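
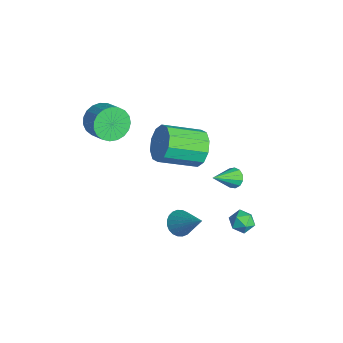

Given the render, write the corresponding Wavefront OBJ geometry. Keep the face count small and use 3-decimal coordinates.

v -3.198 -1.444 0.032
v -2.722 -2.098 -0.539
v -1.646 -1.869 0.096
v -2.122 -1.216 0.668
v -2.672 -1.748 -0.749
v -1.596 -1.519 -0.114
v -2.713 -1.345 -0.825
v -1.637 -1.116 -0.19
v -2.838 -0.96 -0.752
v -1.762 -0.731 -0.117
v -3.025 -0.658 -0.544
v -1.949 -0.429 0.091
v -3.242 -0.493 -0.236
v -2.166 -0.264 0.399
v -3.452 -0.491 0.119
v -2.376 -0.262 0.754
v -3.617 -0.655 0.458
v -2.541 -0.426 1.093
v -3.71 -0.955 0.724
v -2.634 -0.726 1.359
v -3.715 -1.34 0.87
v -2.639 -1.111 1.505
v -3.63 -1.743 0.872
v -2.554 -1.514 1.507
v -3.47 -2.094 0.728
v -2.394 -1.865 1.363
v -3.264 -2.333 0.464
v -2.188 -2.104 1.099
v -3.045 -2.418 0.125
v -1.97 -2.189 0.76
v -2.854 -2.335 -0.229
v -1.778 -2.106 0.406
v 3.107 0.448 -2.642
v 3.577 -0.077 -2.831
v 4.373 1.092 -1.278
v 3.657 0.134 -3.005
v 3.653 0.393 -3.123
v 3.566 0.661 -3.169
v 3.409 0.896 -3.134
v 3.206 1.063 -3.024
v 2.987 1.136 -2.856
v 2.787 1.104 -2.656
v 2.636 0.973 -2.453
v 2.556 0.762 -2.28
v 2.56 0.503 -2.161
v 2.648 0.236 -2.116
v 2.805 0.001 -2.151
v 3.008 -0.166 -2.261
v 3.226 -0.24 -2.429
v 3.426 -0.208 -2.629
v 0.631 2.28 0.254
v 1.046 2.634 1.14
v 0.823 0.714 2.012
v 0.409 0.36 1.126
v 0.41 2.721 1.169
v 0.187 0.802 2.041
v -0.142 2.64 0.849
v -0.364 0.72 1.721
v -0.398 2.421 0.302
v -0.621 0.501 1.174
v -0.261 2.148 -0.264
v -0.484 0.229 0.608
v 0.217 1.926 -0.632
v -0.006 0.006 0.24
v 0.853 1.838 -0.661
v 0.63 -0.081 0.211
v 1.404 1.92 -0.341
v 1.182 0 0.531
v 1.661 2.139 0.206
v 1.438 0.219 1.078
v 1.524 2.411 0.772
v 1.301 0.492 1.644
v 3.802 3.74 -2.457
v 4.289 3.334 -2.739
v 3.071 3.406 -3.241
v 3.558 3 -3.523
v 3.292 2.843 -2.901
v 3.745 3.05 -2.417
v 3.615 3.69 -3.563
v 4.068 3.897 -3.079
v 4.174 3.303 -3.423
v 3.974 2.78 -3.013
v 3.386 3.96 -2.967
v 3.186 3.437 -2.557
v -0.296 4.446 -4.021
v 0.19 4.753 -3.851
v 0.176 3.154 -3.039
v -0.054 4.831 -3.631
v -0.375 4.787 -3.534
v -0.671 4.635 -3.592
v -0.848 4.423 -3.786
v -0.85 4.217 -4.055
v -0.676 4.085 -4.313
v -0.382 4.067 -4.478
v -0.06 4.169 -4.498
v 0.186 4.359 -4.367
v 0.28 4.577 -4.126
f 2 1 5
f 2 5 3
f 3 5 6
f 3 6 4
f 5 1 7
f 5 7 6
f 6 7 8
f 6 8 4
f 7 1 9
f 7 9 8
f 8 9 10
f 8 10 4
f 9 1 11
f 9 11 10
f 10 11 12
f 10 12 4
f 11 1 13
f 11 13 12
f 12 13 14
f 12 14 4
f 13 1 15
f 13 15 14
f 14 15 16
f 14 16 4
f 15 1 17
f 15 17 16
f 16 17 18
f 16 18 4
f 17 1 19
f 17 19 18
f 18 19 20
f 18 20 4
f 19 1 21
f 19 21 20
f 20 21 22
f 20 22 4
f 21 1 23
f 21 23 22
f 22 23 24
f 22 24 4
f 23 1 25
f 23 25 24
f 24 25 26
f 24 26 4
f 25 1 27
f 25 27 26
f 26 27 28
f 26 28 4
f 27 1 29
f 27 29 28
f 28 29 30
f 28 30 4
f 29 1 31
f 29 31 30
f 30 31 32
f 30 32 4
f 31 1 2
f 31 2 32
f 32 2 3
f 32 3 4
f 34 33 36
f 34 36 35
f 36 33 37
f 36 37 35
f 37 33 38
f 37 38 35
f 38 33 39
f 38 39 35
f 39 33 40
f 39 40 35
f 40 33 41
f 40 41 35
f 41 33 42
f 41 42 35
f 42 33 43
f 42 43 35
f 43 33 44
f 43 44 35
f 44 33 45
f 44 45 35
f 45 33 46
f 45 46 35
f 46 33 47
f 46 47 35
f 47 33 48
f 47 48 35
f 48 33 49
f 48 49 35
f 49 33 50
f 49 50 35
f 50 33 34
f 50 34 35
f 52 51 55
f 52 55 53
f 53 55 56
f 53 56 54
f 55 51 57
f 55 57 56
f 56 57 58
f 56 58 54
f 57 51 59
f 57 59 58
f 58 59 60
f 58 60 54
f 59 51 61
f 59 61 60
f 60 61 62
f 60 62 54
f 61 51 63
f 61 63 62
f 62 63 64
f 62 64 54
f 63 51 65
f 63 65 64
f 64 65 66
f 64 66 54
f 65 51 67
f 65 67 66
f 66 67 68
f 66 68 54
f 67 51 69
f 67 69 68
f 68 69 70
f 68 70 54
f 69 51 71
f 69 71 70
f 70 71 72
f 70 72 54
f 71 51 52
f 71 52 72
f 72 52 53
f 72 53 54
f 73 84 78
f 73 78 74
f 73 74 80
f 73 80 83
f 73 83 84
f 74 78 82
f 78 84 77
f 84 83 75
f 83 80 79
f 80 74 81
f 76 82 77
f 76 77 75
f 76 75 79
f 76 79 81
f 76 81 82
f 77 82 78
f 75 77 84
f 79 75 83
f 81 79 80
f 82 81 74
f 86 85 88
f 86 88 87
f 88 85 89
f 88 89 87
f 89 85 90
f 89 90 87
f 90 85 91
f 90 91 87
f 91 85 92
f 91 92 87
f 92 85 93
f 92 93 87
f 93 85 94
f 93 94 87
f 94 85 95
f 94 95 87
f 95 85 96
f 95 96 87
f 96 85 97
f 96 97 87
f 97 85 86
f 97 86 87



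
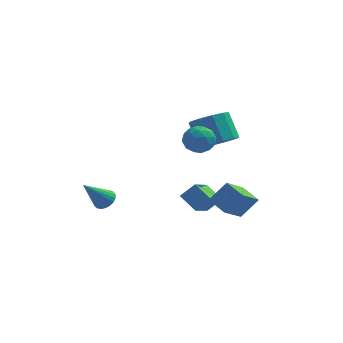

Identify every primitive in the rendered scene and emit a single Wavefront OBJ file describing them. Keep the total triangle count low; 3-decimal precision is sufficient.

v 0.97 -0.285 4.204
v 1.737 -0.25 3.726
v 0.463 -1.33 3.314
v 1.23 -1.295 2.836
v 1.236 -1.624 3.679
v 1.549 -0.978 4.229
v 0.651 -0.602 2.811
v 0.964 0.044 3.361
v 1.54 -0.446 2.866
v 1.902 -1.078 3.402
v 0.298 -0.502 3.638
v 0.66 -1.134 4.174
v 1.398 -0.176 4.043
v 0.802 -1.404 2.997
v 0.806 -1.598 3.492
v 1.257 -1.577 3.212
v 1.287 -0.604 4.338
v 1.738 -0.583 4.058
v 1.444 -1.391 4.03
v 0.462 -0.997 2.982
v 0.913 -0.976 2.702
v 0.943 -0.003 3.828
v 1.394 0.018 3.548
v 0.756 -0.189 3.01
v 1.733 -0.271 3.257
v 1.435 -0.885 2.734
v 1.094 -0.477 2.719
v 1.278 -0.098 3.042
v 1.946 -0.642 3.572
v 1.648 -1.256 3.049
v 1.651 -1.45 3.544
v 1.835 -1.07 3.867
v 1.83 -0.757 3.066
v 0.552 -0.324 3.991
v 0.254 -0.938 3.468
v 0.365 -0.51 3.173
v 0.549 -0.13 3.496
v 0.765 -0.695 4.306
v 0.467 -1.309 3.783
v 0.922 -1.482 3.998
v 1.106 -1.103 4.321
v 0.37 -0.823 3.974
v 0.187 -1.331 -0.277
v 0.928 -1.137 0.47
v 0.692 0.173 -1.169
v 1.433 0.367 -0.421
v 1.007 -1.987 -0.919
v 1.748 -1.793 -0.171
v 1.512 -0.483 -1.81
v 2.253 -0.289 -1.063
v 3.283 -2.78 -0.785
v 2.529 -4.18 0.344
v 2.48 -2.027 -0.387
v 1.726 -3.427 0.742
v 4.134 -2.413 0.238
v 3.38 -3.813 1.367
v 3.331 -1.66 0.636
v 2.577 -3.06 1.765
v 1.987 1.781 1.93
v 2.865 2.427 1.916
v 2.272 3.264 3.296
v 1.393 2.619 3.31
v 2.388 2.715 1.536
v 1.795 3.552 2.917
v 1.759 2.647 1.307
v 1.165 3.484 2.688
v 1.216 2.248 1.316
v 0.623 3.085 2.696
v 0.968 1.671 1.559
v 0.374 2.508 2.94
v 1.108 1.136 1.944
v 0.515 1.973 3.324
v 1.585 0.848 2.323
v 0.992 1.685 3.704
v 2.215 0.916 2.552
v 1.621 1.753 3.933
v 2.757 1.315 2.544
v 2.164 2.152 3.924
v 3.006 1.892 2.3
v 2.412 2.729 3.681
v -3.337 -3.529 0.612
v -2.919 -3.273 1.024
v -4.283 -4.291 2.048
v -3.103 -3.081 1.005
v -3.327 -2.967 0.918
v -3.553 -2.95 0.778
v -3.742 -3.033 0.61
v -3.86 -3.202 0.442
v -3.889 -3.427 0.303
v -3.822 -3.67 0.218
v -3.671 -3.889 0.202
v -3.463 -4.045 0.256
v -3.233 -4.112 0.371
v -3.021 -4.079 0.529
v -2.864 -3.95 0.701
v -2.788 -3.748 0.857
v -2.808 -3.509 0.972
f 1 38 17
f 38 12 41
f 17 41 6
f 38 41 17
f 1 17 13
f 17 6 18
f 13 18 2
f 17 18 13
f 1 13 22
f 13 2 23
f 22 23 8
f 13 23 22
f 1 22 34
f 22 8 37
f 34 37 11
f 22 37 34
f 1 34 38
f 34 11 42
f 38 42 12
f 34 42 38
f 2 18 29
f 18 6 32
f 29 32 10
f 18 32 29
f 6 41 19
f 41 12 40
f 19 40 5
f 41 40 19
f 12 42 39
f 42 11 35
f 39 35 3
f 42 35 39
f 11 37 36
f 37 8 24
f 36 24 7
f 37 24 36
f 8 23 28
f 23 2 25
f 28 25 9
f 23 25 28
f 4 30 16
f 30 10 31
f 16 31 5
f 30 31 16
f 4 16 14
f 16 5 15
f 14 15 3
f 16 15 14
f 4 14 21
f 14 3 20
f 21 20 7
f 14 20 21
f 4 21 26
f 21 7 27
f 26 27 9
f 21 27 26
f 4 26 30
f 26 9 33
f 30 33 10
f 26 33 30
f 5 31 19
f 31 10 32
f 19 32 6
f 31 32 19
f 3 15 39
f 15 5 40
f 39 40 12
f 15 40 39
f 7 20 36
f 20 3 35
f 36 35 11
f 20 35 36
f 9 27 28
f 27 7 24
f 28 24 8
f 27 24 28
f 10 33 29
f 33 9 25
f 29 25 2
f 33 25 29
f 44 46 43
f 47 44 43
f 43 46 45
f 45 47 43
f 44 50 46
f 48 44 47
f 48 50 44
f 46 50 45
f 49 47 45
f 45 50 49
f 49 48 47
f 50 48 49
f 52 54 51
f 55 52 51
f 51 54 53
f 53 55 51
f 52 58 54
f 56 52 55
f 56 58 52
f 54 58 53
f 57 55 53
f 53 58 57
f 57 56 55
f 58 56 57
f 60 59 63
f 60 63 61
f 61 63 64
f 61 64 62
f 63 59 65
f 63 65 64
f 64 65 66
f 64 66 62
f 65 59 67
f 65 67 66
f 66 67 68
f 66 68 62
f 67 59 69
f 67 69 68
f 68 69 70
f 68 70 62
f 69 59 71
f 69 71 70
f 70 71 72
f 70 72 62
f 71 59 73
f 71 73 72
f 72 73 74
f 72 74 62
f 73 59 75
f 73 75 74
f 74 75 76
f 74 76 62
f 75 59 77
f 75 77 76
f 76 77 78
f 76 78 62
f 77 59 79
f 77 79 78
f 78 79 80
f 78 80 62
f 79 59 60
f 79 60 80
f 80 60 61
f 80 61 62
f 82 81 84
f 82 84 83
f 84 81 85
f 84 85 83
f 85 81 86
f 85 86 83
f 86 81 87
f 86 87 83
f 87 81 88
f 87 88 83
f 88 81 89
f 88 89 83
f 89 81 90
f 89 90 83
f 90 81 91
f 90 91 83
f 91 81 92
f 91 92 83
f 92 81 93
f 92 93 83
f 93 81 94
f 93 94 83
f 94 81 95
f 94 95 83
f 95 81 96
f 95 96 83
f 96 81 97
f 96 97 83
f 97 81 82
f 97 82 83



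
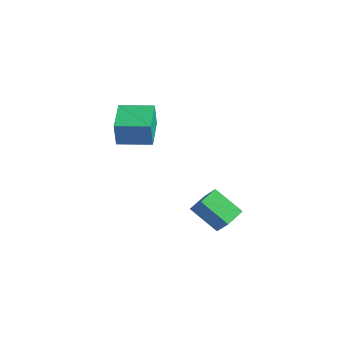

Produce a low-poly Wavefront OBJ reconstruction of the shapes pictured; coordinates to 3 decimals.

v -4.898 0.166 2.031
v -4.805 -0.077 3.549
v -3.381 1.323 2.123
v -3.289 1.081 3.641
v -3.651 -1.441 1.699
v -3.559 -1.683 3.217
v -2.135 -0.283 1.791
v -2.042 -0.526 3.309
v 2.857 -0.854 -2.176
v 1.377 -1.264 -0.99
v 2.727 0.372 -1.913
v 1.248 -0.038 -0.728
v 3.712 -0.982 -1.152
v 2.233 -1.392 0.033
v 3.583 0.244 -0.89
v 2.103 -0.166 0.296
f 2 4 1
f 5 2 1
f 1 4 3
f 3 5 1
f 2 8 4
f 6 2 5
f 6 8 2
f 4 8 3
f 7 5 3
f 3 8 7
f 7 6 5
f 8 6 7
f 10 12 9
f 13 10 9
f 9 12 11
f 11 13 9
f 10 16 12
f 14 10 13
f 14 16 10
f 12 16 11
f 15 13 11
f 11 16 15
f 15 14 13
f 16 14 15



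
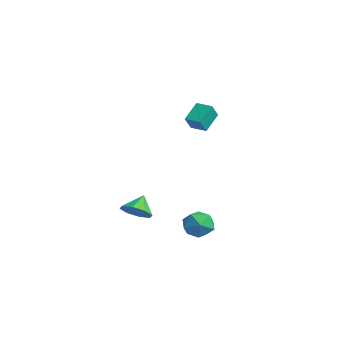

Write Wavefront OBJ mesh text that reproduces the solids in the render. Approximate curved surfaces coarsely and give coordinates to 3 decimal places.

v -0.201 1.826 2.882
v -0.704 2.82 3.746
v 0.676 2.304 2.842
v 0.173 3.299 3.705
v 0.147 1.261 3.735
v -0.356 2.256 4.598
v 1.024 1.74 3.694
v 0.521 2.734 4.558
v -2.219 -0.543 -3.87
v -1.692 -1.025 -3.184
v -2.741 0.223 -2.93
v -1.322 -0.427 -3.467
v -1.478 0.103 -3.986
v -2.068 0.254 -4.437
v -2.747 -0.062 -4.555
v -3.116 -0.66 -4.273
v -2.96 -1.19 -3.754
v -2.37 -1.341 -3.303
v 1.47 2.301 -3.688
v 2.389 1.882 -3.889
v 0.811 0.778 -3.531
v 1.73 0.359 -3.732
v 1.577 0.865 -2.848
v 1.984 1.807 -2.945
v 1.216 0.853 -4.475
v 1.623 1.795 -4.572
v 2.233 0.988 -4.375
v 2.456 0.995 -3.369
v 0.744 1.665 -4.051
v 0.967 1.672 -3.045
f 2 4 1
f 5 2 1
f 1 4 3
f 3 5 1
f 2 8 4
f 6 2 5
f 6 8 2
f 4 8 3
f 7 5 3
f 3 8 7
f 7 6 5
f 8 6 7
f 10 9 12
f 10 12 11
f 12 9 13
f 12 13 11
f 13 9 14
f 13 14 11
f 14 9 15
f 14 15 11
f 15 9 16
f 15 16 11
f 16 9 17
f 16 17 11
f 17 9 18
f 17 18 11
f 18 9 10
f 18 10 11
f 19 30 24
f 19 24 20
f 19 20 26
f 19 26 29
f 19 29 30
f 20 24 28
f 24 30 23
f 30 29 21
f 29 26 25
f 26 20 27
f 22 28 23
f 22 23 21
f 22 21 25
f 22 25 27
f 22 27 28
f 23 28 24
f 21 23 30
f 25 21 29
f 27 25 26
f 28 27 20



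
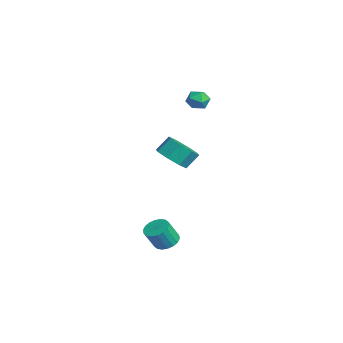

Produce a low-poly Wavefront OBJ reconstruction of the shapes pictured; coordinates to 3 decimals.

v -3.909 1.961 -0.484
v -3.112 1.532 -0.015
v -3.213 2.249 0.813
v -4.011 2.679 0.344
v -2.901 2.113 -0.492
v -3.002 2.83 0.336
v -3.28 2.605 -0.964
v -3.381 3.322 -0.136
v -4.028 2.72 -1.155
v -4.13 3.437 -0.327
v -4.707 2.391 -0.953
v -4.808 3.108 -0.125
v -4.918 1.81 -0.476
v -5.019 2.527 0.352
v -4.539 1.318 -0.004
v -4.64 2.035 0.824
v -3.79 1.203 0.187
v -3.892 1.92 1.015
v -4.555 3.377 3.561
v -4.167 3.921 3.339
v -3.613 2.859 3.941
v -3.225 3.403 3.719
v -3.664 3.483 4.264
v -4.247 3.803 4.029
v -3.533 2.977 3.251
v -4.116 3.297 3.016
v -3.535 3.674 3.148
v -3.616 3.987 3.774
v -4.164 2.793 3.506
v -4.245 3.106 4.132
v 1.008 0.427 -3.888
v 1.536 0.055 -4.182
v 1.74 -0.539 -3.067
v 1.212 -0.167 -2.772
v 1.683 0.311 -4.073
v 1.888 -0.282 -2.957
v 1.697 0.591 -3.927
v 1.902 -0.002 -2.811
v 1.575 0.838 -3.773
v 1.779 0.245 -2.657
v 1.34 1.004 -3.642
v 1.544 0.411 -2.526
v 1.039 1.055 -3.559
v 1.243 0.462 -2.444
v 0.732 0.982 -3.542
v 0.937 0.389 -2.426
v 0.48 0.799 -3.593
v 0.684 0.205 -2.478
v 0.332 0.542 -3.703
v 0.537 -0.051 -2.587
v 0.318 0.262 -3.849
v 0.523 -0.331 -2.733
v 0.441 0.015 -4.003
v 0.645 -0.578 -2.887
v 0.676 -0.151 -4.134
v 0.88 -0.744 -3.018
v 0.977 -0.202 -4.216
v 1.181 -0.795 -3.101
v 1.283 -0.129 -4.234
v 1.488 -0.722 -3.118
f 2 1 5
f 2 5 3
f 3 5 6
f 3 6 4
f 5 1 7
f 5 7 6
f 6 7 8
f 6 8 4
f 7 1 9
f 7 9 8
f 8 9 10
f 8 10 4
f 9 1 11
f 9 11 10
f 10 11 12
f 10 12 4
f 11 1 13
f 11 13 12
f 12 13 14
f 12 14 4
f 13 1 15
f 13 15 14
f 14 15 16
f 14 16 4
f 15 1 17
f 15 17 16
f 16 17 18
f 16 18 4
f 17 1 2
f 17 2 18
f 18 2 3
f 18 3 4
f 19 30 24
f 19 24 20
f 19 20 26
f 19 26 29
f 19 29 30
f 20 24 28
f 24 30 23
f 30 29 21
f 29 26 25
f 26 20 27
f 22 28 23
f 22 23 21
f 22 21 25
f 22 25 27
f 22 27 28
f 23 28 24
f 21 23 30
f 25 21 29
f 27 25 26
f 28 27 20
f 32 31 35
f 32 35 33
f 33 35 36
f 33 36 34
f 35 31 37
f 35 37 36
f 36 37 38
f 36 38 34
f 37 31 39
f 37 39 38
f 38 39 40
f 38 40 34
f 39 31 41
f 39 41 40
f 40 41 42
f 40 42 34
f 41 31 43
f 41 43 42
f 42 43 44
f 42 44 34
f 43 31 45
f 43 45 44
f 44 45 46
f 44 46 34
f 45 31 47
f 45 47 46
f 46 47 48
f 46 48 34
f 47 31 49
f 47 49 48
f 48 49 50
f 48 50 34
f 49 31 51
f 49 51 50
f 50 51 52
f 50 52 34
f 51 31 53
f 51 53 52
f 52 53 54
f 52 54 34
f 53 31 55
f 53 55 54
f 54 55 56
f 54 56 34
f 55 31 57
f 55 57 56
f 56 57 58
f 56 58 34
f 57 31 59
f 57 59 58
f 58 59 60
f 58 60 34
f 59 31 32
f 59 32 60
f 60 32 33
f 60 33 34



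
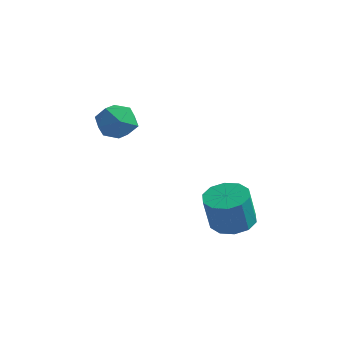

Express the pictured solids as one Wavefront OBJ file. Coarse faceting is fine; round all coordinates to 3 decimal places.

v -3.846 -2.183 1.701
v -3.317 -1.907 1.288
v -3.623 -3.253 1.272
v -3.094 -2.977 0.859
v -3.015 -3.004 1.58
v -3.153 -2.343 1.845
v -3.787 -2.817 0.715
v -3.925 -2.156 0.98
v -3.28 -2.299 0.679
v -2.804 -2.414 1.213
v -4.136 -2.746 1.347
v -3.66 -2.861 1.881
v -0.586 -0.723 -2.855
v -0.156 -0.158 -2.682
v -0.185 -0.512 -1.452
v -0.614 -1.077 -1.625
v -0.585 -0.021 -2.653
v -0.614 -0.376 -1.423
v -1.014 -0.153 -2.701
v -1.043 -0.507 -1.471
v -1.28 -0.502 -2.807
v -1.309 -0.856 -1.578
v -1.28 -0.935 -2.932
v -1.309 -1.289 -1.703
v -1.015 -1.288 -3.028
v -1.044 -1.642 -1.798
v -0.586 -1.424 -3.057
v -0.615 -1.779 -1.827
v -0.157 -1.293 -3.009
v -0.186 -1.647 -1.779
v 0.109 -0.944 -2.902
v 0.08 -1.298 -1.673
v 0.109 -0.511 -2.777
v 0.08 -0.865 -1.548
f 1 12 6
f 1 6 2
f 1 2 8
f 1 8 11
f 1 11 12
f 2 6 10
f 6 12 5
f 12 11 3
f 11 8 7
f 8 2 9
f 4 10 5
f 4 5 3
f 4 3 7
f 4 7 9
f 4 9 10
f 5 10 6
f 3 5 12
f 7 3 11
f 9 7 8
f 10 9 2
f 14 13 17
f 14 17 15
f 15 17 18
f 15 18 16
f 17 13 19
f 17 19 18
f 18 19 20
f 18 20 16
f 19 13 21
f 19 21 20
f 20 21 22
f 20 22 16
f 21 13 23
f 21 23 22
f 22 23 24
f 22 24 16
f 23 13 25
f 23 25 24
f 24 25 26
f 24 26 16
f 25 13 27
f 25 27 26
f 26 27 28
f 26 28 16
f 27 13 29
f 27 29 28
f 28 29 30
f 28 30 16
f 29 13 31
f 29 31 30
f 30 31 32
f 30 32 16
f 31 13 33
f 31 33 32
f 32 33 34
f 32 34 16
f 33 13 14
f 33 14 34
f 34 14 15
f 34 15 16



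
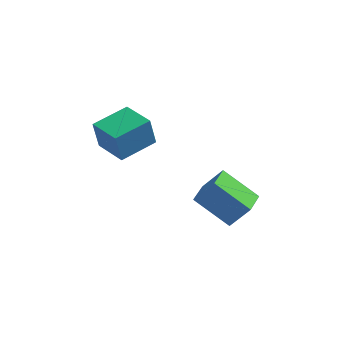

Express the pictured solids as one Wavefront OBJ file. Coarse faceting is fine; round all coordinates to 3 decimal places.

v -0.405 -0.666 -3.686
v -1.597 -0.399 -2.851
v -0.295 0.227 -3.816
v -1.487 0.495 -2.981
v 0.227 -0.615 -2.799
v -0.965 -0.347 -1.964
v 0.337 0.279 -2.929
v -0.855 0.546 -2.094
v -3.741 -0.78 -0.972
v -3.915 -0.809 0.053
v -4.649 0.009 -1.104
v -4.823 -0.02 -0.079
v -2.897 0.22 -0.801
v -3.071 0.191 0.224
v -3.805 1.009 -0.933
v -3.979 0.98 0.092
f 2 4 1
f 5 2 1
f 1 4 3
f 3 5 1
f 2 8 4
f 6 2 5
f 6 8 2
f 4 8 3
f 7 5 3
f 3 8 7
f 7 6 5
f 8 6 7
f 10 12 9
f 13 10 9
f 9 12 11
f 11 13 9
f 10 16 12
f 14 10 13
f 14 16 10
f 12 16 11
f 15 13 11
f 11 16 15
f 15 14 13
f 16 14 15



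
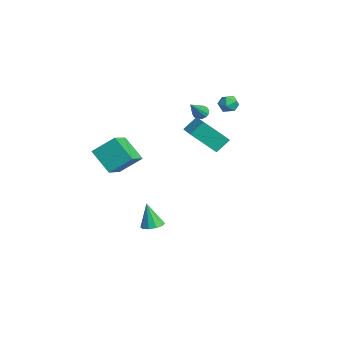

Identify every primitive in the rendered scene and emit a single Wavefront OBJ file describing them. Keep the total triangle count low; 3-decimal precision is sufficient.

v -2.016 1.789 3.037
v -1.774 1.531 2.67
v -1.204 0.891 4.203
v -1.618 1.738 2.721
v -1.569 1.959 2.858
v -1.64 2.134 3.042
v -1.811 2.217 3.225
v -2.037 2.185 3.358
v -2.257 2.047 3.405
v -2.413 1.84 3.353
v -2.462 1.619 3.217
v -2.391 1.444 3.033
v -2.22 1.361 2.85
v -1.994 1.393 2.717
v -2.409 -3.909 0.651
v -1.14 -4.882 1.455
v -2.096 -2.654 1.676
v -0.826 -3.627 2.479
v -1.194 -3.273 -0.499
v 0.076 -4.246 0.304
v -0.88 -2.018 0.525
v 0.389 -2.991 1.329
v 1.797 1.01 2.347
v 1.54 -0.418 3.838
v 1.676 1.802 3.086
v 1.419 0.375 4.576
v 2.961 1.005 2.544
v 2.704 -0.422 4.034
v 2.84 1.798 3.282
v 2.583 0.37 4.773
v -2.374 3.895 3.847
v -1.705 3.82 3.73
v -2.595 3.16 3.05
v -1.926 3.085 2.933
v -2.199 2.854 3.515
v -2.062 3.308 4.008
v -2.238 3.672 2.772
v -2.101 4.126 3.265
v -1.621 3.682 3.066
v -1.597 3.177 3.525
v -2.703 3.803 3.255
v -2.679 3.298 3.714
v 0.198 -1.779 -4.368
v 0.872 -1.765 -4.18
v -0.238 -2.001 -2.792
v 0.72 -1.36 -4.165
v 0.369 -1.115 -4.227
v -0.048 -1.124 -4.344
v -0.371 -1.383 -4.469
v -0.477 -1.793 -4.556
v -0.325 -2.198 -4.571
v 0.026 -2.443 -4.509
v 0.443 -2.434 -4.392
v 0.766 -2.175 -4.267
f 2 1 4
f 2 4 3
f 4 1 5
f 4 5 3
f 5 1 6
f 5 6 3
f 6 1 7
f 6 7 3
f 7 1 8
f 7 8 3
f 8 1 9
f 8 9 3
f 9 1 10
f 9 10 3
f 10 1 11
f 10 11 3
f 11 1 12
f 11 12 3
f 12 1 13
f 12 13 3
f 13 1 14
f 13 14 3
f 14 1 2
f 14 2 3
f 16 18 15
f 19 16 15
f 15 18 17
f 17 19 15
f 16 22 18
f 20 16 19
f 20 22 16
f 18 22 17
f 21 19 17
f 17 22 21
f 21 20 19
f 22 20 21
f 24 26 23
f 27 24 23
f 23 26 25
f 25 27 23
f 24 30 26
f 28 24 27
f 28 30 24
f 26 30 25
f 29 27 25
f 25 30 29
f 29 28 27
f 30 28 29
f 31 42 36
f 31 36 32
f 31 32 38
f 31 38 41
f 31 41 42
f 32 36 40
f 36 42 35
f 42 41 33
f 41 38 37
f 38 32 39
f 34 40 35
f 34 35 33
f 34 33 37
f 34 37 39
f 34 39 40
f 35 40 36
f 33 35 42
f 37 33 41
f 39 37 38
f 40 39 32
f 44 43 46
f 44 46 45
f 46 43 47
f 46 47 45
f 47 43 48
f 47 48 45
f 48 43 49
f 48 49 45
f 49 43 50
f 49 50 45
f 50 43 51
f 50 51 45
f 51 43 52
f 51 52 45
f 52 43 53
f 52 53 45
f 53 43 54
f 53 54 45
f 54 43 44
f 54 44 45



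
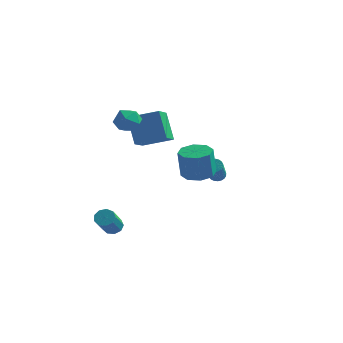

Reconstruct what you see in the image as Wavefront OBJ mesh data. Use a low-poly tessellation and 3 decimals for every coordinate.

v -2.868 1.414 2.891
v -2.504 -0.205 3.664
v -1.079 2.104 3.495
v -0.715 0.486 4.268
v -1.985 0.734 1.052
v -1.621 -0.884 1.825
v -0.196 1.425 1.656
v 0.168 -0.194 2.429
v 3.139 -1.784 0.702
v 3.734 -2.641 0.587
v 3.676 -2.934 2.484
v 3.081 -2.076 2.598
v 4.171 -1.977 0.703
v 4.113 -2.269 2.6
v 4.003 -1.199 0.818
v 3.945 -1.492 2.715
v 3.329 -0.764 0.865
v 3.271 -1.057 2.762
v 2.544 -0.926 0.816
v 2.486 -1.219 2.713
v 2.107 -1.591 0.7
v 2.049 -1.883 2.597
v 2.275 -2.368 0.585
v 2.217 -2.661 2.482
v 2.949 -2.803 0.538
v 2.891 -3.096 2.435
v -2.092 -0.618 3.456
v -1.213 -0.654 3.908
v -2.407 -2.106 3.952
v -1.528 -2.142 4.404
v -2.238 -1.547 4.75
v -2.043 -0.628 4.444
v -1.577 -2.132 3.416
v -1.382 -1.213 3.11
v -0.895 -1.59 3.883
v -1.303 -1.228 4.707
v -2.317 -1.532 3.153
v -2.725 -1.17 3.977
v -1.99 -2.97 -4.278
v -1.663 -3.332 -4.737
v -1.344 -4.813 -3.341
v -1.67 -4.45 -2.882
v -1.369 -3.059 -4.515
v -1.05 -4.54 -3.119
v -1.366 -2.744 -4.182
v -1.047 -4.225 -2.786
v -1.655 -2.535 -3.894
v -1.335 -4.016 -2.498
v -2.1 -2.529 -3.785
v -1.781 -4.01 -2.389
v -2.494 -2.729 -3.908
v -2.174 -4.21 -2.512
v -2.652 -3.042 -4.203
v -2.332 -4.523 -2.807
v -2.5 -3.321 -4.534
v -2.18 -4.802 -3.138
v -2.109 -3.435 -4.745
v -1.79 -4.916 -3.349
v 1.105 4.734 -2.341
v 1.618 4.696 -2.563
v 2.148 3.189 -1.08
v 1.635 3.226 -0.859
v 1.646 4.863 -2.403
v 2.177 3.356 -0.921
v 1.581 5.008 -2.233
v 2.111 3.5 -0.75
v 1.433 5.105 -2.081
v 1.964 3.597 -0.599
v 1.229 5.138 -1.974
v 1.759 3.631 -0.492
v 1.003 5.101 -1.931
v 1.534 3.594 -0.449
v 0.795 5.001 -1.959
v 1.325 3.493 -0.476
v 0.64 4.854 -2.053
v 1.171 3.347 -0.57
v 0.566 4.687 -2.196
v 1.096 3.179 -0.714
v 0.585 4.528 -2.365
v 1.115 3.02 -0.883
v 0.693 4.404 -2.53
v 1.224 2.896 -1.047
v 0.873 4.337 -2.662
v 1.404 2.83 -1.179
v 1.093 4.339 -2.738
v 1.624 2.832 -1.256
v 1.315 4.41 -2.746
v 1.846 2.902 -1.264
v 1.501 4.536 -2.684
v 2.031 3.028 -1.202
f 2 4 1
f 5 2 1
f 1 4 3
f 3 5 1
f 2 8 4
f 6 2 5
f 6 8 2
f 4 8 3
f 7 5 3
f 3 8 7
f 7 6 5
f 8 6 7
f 10 9 13
f 10 13 11
f 11 13 14
f 11 14 12
f 13 9 15
f 13 15 14
f 14 15 16
f 14 16 12
f 15 9 17
f 15 17 16
f 16 17 18
f 16 18 12
f 17 9 19
f 17 19 18
f 18 19 20
f 18 20 12
f 19 9 21
f 19 21 20
f 20 21 22
f 20 22 12
f 21 9 23
f 21 23 22
f 22 23 24
f 22 24 12
f 23 9 25
f 23 25 24
f 24 25 26
f 24 26 12
f 25 9 10
f 25 10 26
f 26 10 11
f 26 11 12
f 27 38 32
f 27 32 28
f 27 28 34
f 27 34 37
f 27 37 38
f 28 32 36
f 32 38 31
f 38 37 29
f 37 34 33
f 34 28 35
f 30 36 31
f 30 31 29
f 30 29 33
f 30 33 35
f 30 35 36
f 31 36 32
f 29 31 38
f 33 29 37
f 35 33 34
f 36 35 28
f 40 39 43
f 40 43 41
f 41 43 44
f 41 44 42
f 43 39 45
f 43 45 44
f 44 45 46
f 44 46 42
f 45 39 47
f 45 47 46
f 46 47 48
f 46 48 42
f 47 39 49
f 47 49 48
f 48 49 50
f 48 50 42
f 49 39 51
f 49 51 50
f 50 51 52
f 50 52 42
f 51 39 53
f 51 53 52
f 52 53 54
f 52 54 42
f 53 39 55
f 53 55 54
f 54 55 56
f 54 56 42
f 55 39 57
f 55 57 56
f 56 57 58
f 56 58 42
f 57 39 40
f 57 40 58
f 58 40 41
f 58 41 42
f 60 59 63
f 60 63 61
f 61 63 64
f 61 64 62
f 63 59 65
f 63 65 64
f 64 65 66
f 64 66 62
f 65 59 67
f 65 67 66
f 66 67 68
f 66 68 62
f 67 59 69
f 67 69 68
f 68 69 70
f 68 70 62
f 69 59 71
f 69 71 70
f 70 71 72
f 70 72 62
f 71 59 73
f 71 73 72
f 72 73 74
f 72 74 62
f 73 59 75
f 73 75 74
f 74 75 76
f 74 76 62
f 75 59 77
f 75 77 76
f 76 77 78
f 76 78 62
f 77 59 79
f 77 79 78
f 78 79 80
f 78 80 62
f 79 59 81
f 79 81 80
f 80 81 82
f 80 82 62
f 81 59 83
f 81 83 82
f 82 83 84
f 82 84 62
f 83 59 85
f 83 85 84
f 84 85 86
f 84 86 62
f 85 59 87
f 85 87 86
f 86 87 88
f 86 88 62
f 87 59 89
f 87 89 88
f 88 89 90
f 88 90 62
f 89 59 60
f 89 60 90
f 90 60 61
f 90 61 62



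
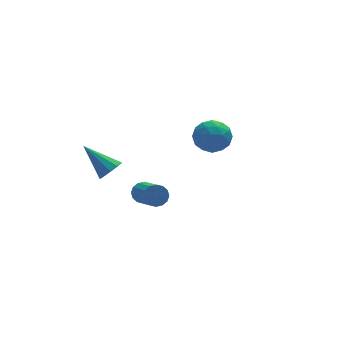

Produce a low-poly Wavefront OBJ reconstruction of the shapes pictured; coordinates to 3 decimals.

v -1.467 -1.395 0.71
v -0.848 -1.43 0.598
v -0.754 -3.241 1.677
v -1.373 -3.205 1.79
v -0.873 -1.264 0.877
v -0.78 -3.075 1.957
v -1.058 -1.134 1.112
v -0.964 -2.944 2.192
v -1.352 -1.073 1.24
v -1.258 -2.884 2.319
v -1.677 -1.099 1.225
v -1.583 -2.909 2.305
v -1.945 -1.203 1.073
v -1.852 -3.014 2.152
v -2.086 -1.359 0.823
v -1.992 -3.17 1.902
v -2.06 -1.525 0.543
v -1.967 -3.336 1.623
v -1.876 -1.656 0.308
v -1.782 -3.466 1.388
v -1.582 -1.716 0.181
v -1.488 -3.527 1.26
v -1.257 -1.691 0.195
v -1.163 -3.501 1.275
v -0.988 -1.586 0.348
v -0.895 -3.397 1.427
v 3.353 4.481 -0.315
v 3.952 4.608 0.579
v 3.308 2.752 -0.039
v 3.907 2.879 0.855
v 2.887 3.24 0.831
v 2.914 4.309 0.661
v 4.346 3.051 -0.121
v 4.373 4.12 -0.291
v 4.565 3.724 0.699
v 3.664 3.841 1.287
v 3.596 3.519 -0.747
v 2.695 3.636 -0.159
v 3.656 4.697 0.108
v 3.604 2.663 0.432
v 3.004 2.876 0.418
v 3.356 2.95 0.943
v 3.046 4.521 0.156
v 3.398 4.596 0.681
v 2.772 3.791 0.829
v 3.862 2.764 -0.141
v 4.214 2.839 0.384
v 3.904 4.41 -0.403
v 4.256 4.484 0.122
v 4.488 3.569 -0.289
v 4.369 4.252 0.704
v 4.343 3.235 0.866
v 4.601 3.336 0.292
v 4.617 3.965 0.192
v 3.839 4.32 1.049
v 3.813 3.304 1.211
v 3.213 3.516 1.197
v 3.229 4.144 1.097
v 4.2 3.801 1.12
v 3.447 4.056 -0.671
v 3.421 3.04 -0.509
v 4.031 3.216 -0.557
v 4.047 3.844 -0.657
v 2.917 4.125 -0.326
v 2.891 3.108 -0.164
v 2.643 3.395 0.348
v 2.659 4.024 0.248
v 3.06 3.559 -0.58
v -2.062 2.46 -0.313
v -1.535 2.997 -0.42
v -3.118 3.74 0.893
v -1.86 3.044 -0.755
v -2.263 2.868 -0.921
v -2.589 2.537 -0.855
v -2.714 2.176 -0.581
v -2.59 1.924 -0.205
v -2.264 1.877 0.13
v -1.861 2.052 0.296
v -1.535 2.384 0.23
v -1.411 2.745 -0.044
f 2 1 5
f 2 5 3
f 3 5 6
f 3 6 4
f 5 1 7
f 5 7 6
f 6 7 8
f 6 8 4
f 7 1 9
f 7 9 8
f 8 9 10
f 8 10 4
f 9 1 11
f 9 11 10
f 10 11 12
f 10 12 4
f 11 1 13
f 11 13 12
f 12 13 14
f 12 14 4
f 13 1 15
f 13 15 14
f 14 15 16
f 14 16 4
f 15 1 17
f 15 17 16
f 16 17 18
f 16 18 4
f 17 1 19
f 17 19 18
f 18 19 20
f 18 20 4
f 19 1 21
f 19 21 20
f 20 21 22
f 20 22 4
f 21 1 23
f 21 23 22
f 22 23 24
f 22 24 4
f 23 1 25
f 23 25 24
f 24 25 26
f 24 26 4
f 25 1 2
f 25 2 26
f 26 2 3
f 26 3 4
f 27 64 43
f 64 38 67
f 43 67 32
f 64 67 43
f 27 43 39
f 43 32 44
f 39 44 28
f 43 44 39
f 27 39 48
f 39 28 49
f 48 49 34
f 39 49 48
f 27 48 60
f 48 34 63
f 60 63 37
f 48 63 60
f 27 60 64
f 60 37 68
f 64 68 38
f 60 68 64
f 28 44 55
f 44 32 58
f 55 58 36
f 44 58 55
f 32 67 45
f 67 38 66
f 45 66 31
f 67 66 45
f 38 68 65
f 68 37 61
f 65 61 29
f 68 61 65
f 37 63 62
f 63 34 50
f 62 50 33
f 63 50 62
f 34 49 54
f 49 28 51
f 54 51 35
f 49 51 54
f 30 56 42
f 56 36 57
f 42 57 31
f 56 57 42
f 30 42 40
f 42 31 41
f 40 41 29
f 42 41 40
f 30 40 47
f 40 29 46
f 47 46 33
f 40 46 47
f 30 47 52
f 47 33 53
f 52 53 35
f 47 53 52
f 30 52 56
f 52 35 59
f 56 59 36
f 52 59 56
f 31 57 45
f 57 36 58
f 45 58 32
f 57 58 45
f 29 41 65
f 41 31 66
f 65 66 38
f 41 66 65
f 33 46 62
f 46 29 61
f 62 61 37
f 46 61 62
f 35 53 54
f 53 33 50
f 54 50 34
f 53 50 54
f 36 59 55
f 59 35 51
f 55 51 28
f 59 51 55
f 70 69 72
f 70 72 71
f 72 69 73
f 72 73 71
f 73 69 74
f 73 74 71
f 74 69 75
f 74 75 71
f 75 69 76
f 75 76 71
f 76 69 77
f 76 77 71
f 77 69 78
f 77 78 71
f 78 69 79
f 78 79 71
f 79 69 80
f 79 80 71
f 80 69 70
f 80 70 71



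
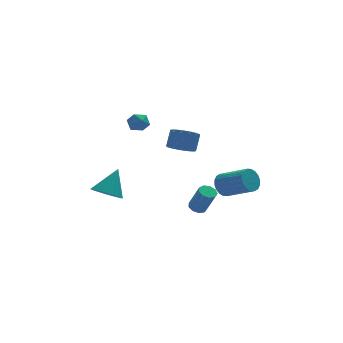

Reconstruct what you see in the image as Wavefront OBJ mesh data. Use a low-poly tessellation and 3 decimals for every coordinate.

v 3.137 1.018 -2.41
v 3.625 1.687 -2.083
v 4.911 0.251 -1.063
v 4.423 -0.418 -1.39
v 3.347 1.636 -1.805
v 4.633 0.2 -0.785
v 3.028 1.462 -1.646
v 4.314 0.027 -0.627
v 2.731 1.201 -1.639
v 4.017 -0.234 -0.62
v 2.514 0.903 -1.785
v 3.8 -0.532 -0.765
v 2.42 0.628 -2.054
v 3.706 -0.807 -1.035
v 2.469 0.43 -2.394
v 3.755 -1.005 -1.374
v 2.649 0.349 -2.737
v 3.935 -1.087 -1.717
v 2.927 0.4 -3.015
v 4.213 -1.036 -1.995
v 3.246 0.573 -3.173
v 4.532 -0.862 -2.154
v 3.543 0.834 -3.18
v 4.829 -0.601 -2.161
v 3.76 1.132 -3.035
v 5.046 -0.303 -2.015
v 3.854 1.407 -2.765
v 5.14 -0.028 -1.746
v 3.805 1.605 -2.426
v 5.091 0.17 -1.406
v -4.145 1.711 -2.434
v -3.243 1.758 -2.989
v -3.195 2.509 -0.826
v -3.425 2.15 -3.076
v -3.732 2.466 -3.052
v -4.109 2.652 -2.921
v -4.493 2.674 -2.706
v -4.817 2.531 -2.443
v -5.024 2.245 -2.179
v -5.08 1.868 -1.959
v -4.973 1.463 -1.821
v -4.724 1.101 -1.789
v -4.374 0.845 -1.868
v -3.985 0.738 -2.045
v -3.623 0.8 -2.289
v -3.352 1.019 -2.559
v -3.217 1.358 -2.806
v -0.258 -1.226 2.418
v 0.538 -1.66 2.339
v 0.973 -1.049 3.363
v 0.178 -0.614 3.442
v 0.58 -1.23 2.064
v 1.016 -0.618 3.088
v 0.357 -0.798 1.901
v 0.793 -0.187 2.926
v -0.062 -0.502 1.903
v 0.374 0.11 2.927
v -0.543 -0.435 2.068
v -0.107 0.176 3.092
v -0.933 -0.62 2.344
v -0.497 -0.009 3.368
v -1.109 -0.997 2.643
v -0.674 -0.386 3.668
v -1.015 -1.446 2.871
v -0.579 -0.835 3.896
v -0.68 -1.826 2.955
v -0.245 -1.215 3.98
v -0.212 -2.015 2.869
v 0.224 -1.404 3.893
v 0.242 -1.953 2.639
v 0.678 -1.342 3.663
v -1.825 3.65 2.349
v -1.119 3.439 2.629
v -2.361 2.661 2.951
v -1.655 2.45 3.231
v -2.001 3.109 3.491
v -1.67 3.72 3.119
v -1.81 2.38 2.461
v -1.479 2.991 2.089
v -1.11 2.654 2.699
v -1.228 3.104 3.335
v -2.252 2.996 2.245
v -2.37 3.446 2.881
v 1.518 1.206 -4.225
v 1.831 0.746 -4.498
v 2.296 0.073 -2.827
v 1.982 0.534 -2.555
v 2.087 1.078 -4.435
v 2.552 0.406 -2.764
v 2.076 1.471 -4.274
v 2.541 0.798 -2.604
v 1.804 1.739 -4.091
v 2.269 1.067 -2.42
v 1.398 1.758 -3.97
v 1.863 1.086 -2.299
v 1.048 1.519 -3.969
v 1.513 0.847 -2.298
v 0.918 1.134 -4.088
v 1.382 0.461 -2.417
v 1.068 0.782 -4.271
v 1.533 0.11 -2.6
v 1.429 0.629 -4.433
v 1.893 -0.044 -2.762
f 2 1 5
f 2 5 3
f 3 5 6
f 3 6 4
f 5 1 7
f 5 7 6
f 6 7 8
f 6 8 4
f 7 1 9
f 7 9 8
f 8 9 10
f 8 10 4
f 9 1 11
f 9 11 10
f 10 11 12
f 10 12 4
f 11 1 13
f 11 13 12
f 12 13 14
f 12 14 4
f 13 1 15
f 13 15 14
f 14 15 16
f 14 16 4
f 15 1 17
f 15 17 16
f 16 17 18
f 16 18 4
f 17 1 19
f 17 19 18
f 18 19 20
f 18 20 4
f 19 1 21
f 19 21 20
f 20 21 22
f 20 22 4
f 21 1 23
f 21 23 22
f 22 23 24
f 22 24 4
f 23 1 25
f 23 25 24
f 24 25 26
f 24 26 4
f 25 1 27
f 25 27 26
f 26 27 28
f 26 28 4
f 27 1 29
f 27 29 28
f 28 29 30
f 28 30 4
f 29 1 2
f 29 2 30
f 30 2 3
f 30 3 4
f 32 31 34
f 32 34 33
f 34 31 35
f 34 35 33
f 35 31 36
f 35 36 33
f 36 31 37
f 36 37 33
f 37 31 38
f 37 38 33
f 38 31 39
f 38 39 33
f 39 31 40
f 39 40 33
f 40 31 41
f 40 41 33
f 41 31 42
f 41 42 33
f 42 31 43
f 42 43 33
f 43 31 44
f 43 44 33
f 44 31 45
f 44 45 33
f 45 31 46
f 45 46 33
f 46 31 47
f 46 47 33
f 47 31 32
f 47 32 33
f 49 48 52
f 49 52 50
f 50 52 53
f 50 53 51
f 52 48 54
f 52 54 53
f 53 54 55
f 53 55 51
f 54 48 56
f 54 56 55
f 55 56 57
f 55 57 51
f 56 48 58
f 56 58 57
f 57 58 59
f 57 59 51
f 58 48 60
f 58 60 59
f 59 60 61
f 59 61 51
f 60 48 62
f 60 62 61
f 61 62 63
f 61 63 51
f 62 48 64
f 62 64 63
f 63 64 65
f 63 65 51
f 64 48 66
f 64 66 65
f 65 66 67
f 65 67 51
f 66 48 68
f 66 68 67
f 67 68 69
f 67 69 51
f 68 48 70
f 68 70 69
f 69 70 71
f 69 71 51
f 70 48 49
f 70 49 71
f 71 49 50
f 71 50 51
f 72 83 77
f 72 77 73
f 72 73 79
f 72 79 82
f 72 82 83
f 73 77 81
f 77 83 76
f 83 82 74
f 82 79 78
f 79 73 80
f 75 81 76
f 75 76 74
f 75 74 78
f 75 78 80
f 75 80 81
f 76 81 77
f 74 76 83
f 78 74 82
f 80 78 79
f 81 80 73
f 85 84 88
f 85 88 86
f 86 88 89
f 86 89 87
f 88 84 90
f 88 90 89
f 89 90 91
f 89 91 87
f 90 84 92
f 90 92 91
f 91 92 93
f 91 93 87
f 92 84 94
f 92 94 93
f 93 94 95
f 93 95 87
f 94 84 96
f 94 96 95
f 95 96 97
f 95 97 87
f 96 84 98
f 96 98 97
f 97 98 99
f 97 99 87
f 98 84 100
f 98 100 99
f 99 100 101
f 99 101 87
f 100 84 102
f 100 102 101
f 101 102 103
f 101 103 87
f 102 84 85
f 102 85 103
f 103 85 86
f 103 86 87



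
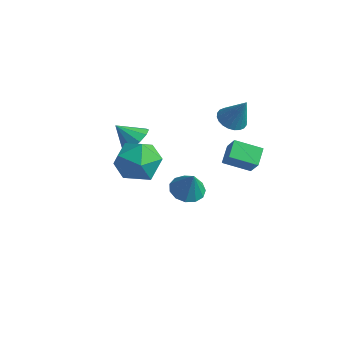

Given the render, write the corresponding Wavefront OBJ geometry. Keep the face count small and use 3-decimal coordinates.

v -3.476 0.089 -0.781
v -2.838 -0.285 -0.341
v -4.324 -0.369 0.061
v -2.908 0.204 -0.146
v -3.194 0.649 -0.193
v -3.588 0.88 -0.465
v -3.939 0.809 -0.857
v -4.113 0.462 -1.221
v -4.043 -0.027 -1.416
v -3.757 -0.472 -1.369
v -3.363 -0.703 -1.097
v -3.012 -0.632 -0.705
v 0.31 2.383 1.445
v 0.956 2.194 1.137
v 1.03 2.537 2.855
v 0.96 2.48 1.103
v 0.865 2.752 1.122
v 0.685 2.968 1.19
v 0.449 3.095 1.297
v 0.191 3.113 1.426
v -0.048 3.021 1.559
v -0.233 2.831 1.673
v -0.335 2.573 1.754
v -0.339 2.286 1.787
v -0.244 2.014 1.768
v -0.064 1.798 1.7
v 0.172 1.672 1.593
v 0.429 1.653 1.464
v 0.669 1.746 1.332
v 0.854 1.936 1.217
v -0.822 -1.507 1.227
v 0.278 -2.004 1.168
v -1.598 -3.136 0.472
v -0.498 -3.633 0.413
v -1.015 -3.436 1.488
v -0.536 -2.429 1.955
v -0.784 -2.711 -0.315
v -0.305 -1.704 0.152
v 0.302 -2.748 0.215
v 0.159 -3.196 1.329
v -1.479 -1.944 0.311
v -1.622 -2.392 1.425
v -1.774 1.711 -4.241
v -1.012 1.457 -4.574
v -1.246 1.589 -2.939
v -0.99 1.945 -4.537
v -1.217 2.359 -4.406
v -1.621 2.568 -4.222
v -2.074 2.504 -4.045
v -2.431 2.189 -3.929
v -2.58 1.722 -3.913
v -2.473 1.252 -4.001
v -2.144 0.927 -4.165
v -1.697 0.852 -4.353
v -1.275 1.049 -4.505
v 2.152 0.194 1.081
v 1.765 0.952 1.568
v 1.514 0.439 0.194
v 1.127 1.196 0.68
v 3.133 1.004 0.6
v 2.746 1.761 1.086
v 2.495 1.248 -0.288
v 2.108 2.006 0.199
f 2 1 4
f 2 4 3
f 4 1 5
f 4 5 3
f 5 1 6
f 5 6 3
f 6 1 7
f 6 7 3
f 7 1 8
f 7 8 3
f 8 1 9
f 8 9 3
f 9 1 10
f 9 10 3
f 10 1 11
f 10 11 3
f 11 1 12
f 11 12 3
f 12 1 2
f 12 2 3
f 14 13 16
f 14 16 15
f 16 13 17
f 16 17 15
f 17 13 18
f 17 18 15
f 18 13 19
f 18 19 15
f 19 13 20
f 19 20 15
f 20 13 21
f 20 21 15
f 21 13 22
f 21 22 15
f 22 13 23
f 22 23 15
f 23 13 24
f 23 24 15
f 24 13 25
f 24 25 15
f 25 13 26
f 25 26 15
f 26 13 27
f 26 27 15
f 27 13 28
f 27 28 15
f 28 13 29
f 28 29 15
f 29 13 30
f 29 30 15
f 30 13 14
f 30 14 15
f 31 42 36
f 31 36 32
f 31 32 38
f 31 38 41
f 31 41 42
f 32 36 40
f 36 42 35
f 42 41 33
f 41 38 37
f 38 32 39
f 34 40 35
f 34 35 33
f 34 33 37
f 34 37 39
f 34 39 40
f 35 40 36
f 33 35 42
f 37 33 41
f 39 37 38
f 40 39 32
f 44 43 46
f 44 46 45
f 46 43 47
f 46 47 45
f 47 43 48
f 47 48 45
f 48 43 49
f 48 49 45
f 49 43 50
f 49 50 45
f 50 43 51
f 50 51 45
f 51 43 52
f 51 52 45
f 52 43 53
f 52 53 45
f 53 43 54
f 53 54 45
f 54 43 55
f 54 55 45
f 55 43 44
f 55 44 45
f 57 59 56
f 60 57 56
f 56 59 58
f 58 60 56
f 57 63 59
f 61 57 60
f 61 63 57
f 59 63 58
f 62 60 58
f 58 63 62
f 62 61 60
f 63 61 62



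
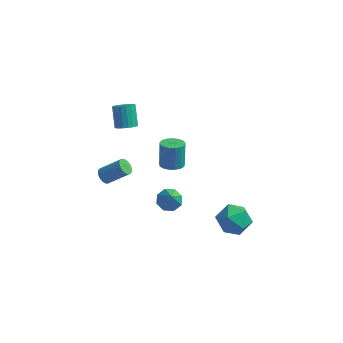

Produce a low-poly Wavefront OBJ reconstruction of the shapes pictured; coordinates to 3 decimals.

v -0.533 0.825 -4.321
v 0.166 0.798 -4.533
v -0.227 0.235 -3.239
v 0.047 1.262 -4.246
v -0.411 1.471 -4.004
v -0.94 1.301 -3.947
v -1.231 0.852 -4.11
v -1.112 0.387 -4.396
v -0.654 0.179 -4.639
v -0.125 0.349 -4.696
v 0.651 -2.311 2.527
v 1.202 -2.617 2.684
v 1.081 -2.155 4.01
v 0.529 -1.849 3.853
v 1.297 -2.335 2.594
v 1.175 -1.873 3.921
v 1.243 -2.047 2.489
v 1.122 -1.585 3.816
v 1.054 -1.819 2.392
v 0.933 -1.358 3.719
v 0.773 -1.705 2.327
v 0.651 -1.243 3.653
v 0.463 -1.729 2.307
v 0.342 -1.267 3.634
v 0.197 -1.886 2.337
v 0.075 -1.424 3.664
v 0.034 -2.141 2.411
v -0.087 -1.679 3.738
v 0.013 -2.435 2.511
v -0.109 -1.973 3.838
v 0.138 -2.7 2.615
v 0.016 -2.238 3.942
v 0.38 -2.876 2.699
v 0.259 -2.415 4.025
v 0.684 -2.923 2.743
v 0.563 -2.461 4.069
v 0.981 -2.829 2.737
v 0.86 -2.368 4.064
v -3.494 -1.081 -1.122
v -3.159 -1.226 -1.479
v -2.052 -0.945 -0.554
v -2.386 -0.799 -0.198
v -3.179 -1.019 -1.519
v -2.071 -0.737 -0.594
v -3.253 -0.822 -1.49
v -2.145 -0.541 -0.565
v -3.368 -0.67 -1.398
v -2.261 -0.389 -0.473
v -3.506 -0.589 -1.258
v -2.398 -0.308 -0.333
v -3.641 -0.593 -1.094
v -2.533 -0.312 -0.17
v -3.751 -0.682 -0.936
v -2.643 -0.4 -0.011
v -3.816 -0.839 -0.81
v -2.709 -0.558 0.115
v -3.826 -1.038 -0.737
v -2.718 -0.757 0.187
v -3.778 -1.245 -0.732
v -2.67 -0.963 0.193
v -3.681 -1.423 -0.794
v -2.573 -1.141 0.131
v -3.552 -1.542 -0.912
v -2.444 -1.26 0.012
v -3.413 -1.581 -1.067
v -2.305 -1.3 -0.143
v -3.287 -1.534 -1.232
v -2.18 -1.253 -0.307
v -3.198 -1.408 -1.377
v -2.09 -1.127 -0.453
v -3.261 1.828 0.44
v -2.993 1.432 0.834
v -3.39 2.195 1.874
v -3.659 2.592 1.48
v -2.79 1.611 0.779
v -3.187 2.375 1.819
v -2.681 1.833 0.658
v -3.078 2.597 1.698
v -2.687 2.055 0.493
v -3.084 2.818 1.533
v -2.806 2.231 0.318
v -3.204 2.995 1.358
v -3.016 2.328 0.167
v -3.413 3.091 1.207
v -3.274 2.325 0.07
v -3.672 3.089 1.11
v -3.53 2.225 0.046
v -3.927 2.988 1.086
v -3.733 2.045 0.101
v -4.13 2.809 1.141
v -3.842 1.823 0.222
v -4.239 2.587 1.262
v -3.836 1.602 0.387
v -4.233 2.365 1.427
v -3.716 1.425 0.562
v -4.114 2.189 1.602
v -3.507 1.329 0.713
v -3.904 2.092 1.753
v -3.248 1.331 0.81
v -3.646 2.095 1.85
v 2.778 0.216 -3.51
v 3.642 0.108 -4.101
v 3.278 -1.088 -2.539
v 4.142 -1.196 -3.13
v 4.031 -0.354 -2.51
v 3.722 0.452 -3.11
v 3.198 -1.432 -3.53
v 2.889 -0.626 -4.13
v 3.901 -0.911 -4.113
v 4.416 -0.245 -3.482
v 2.504 -0.735 -3.158
v 3.019 -0.069 -2.527
f 2 1 4
f 2 4 3
f 4 1 5
f 4 5 3
f 5 1 6
f 5 6 3
f 6 1 7
f 6 7 3
f 7 1 8
f 7 8 3
f 8 1 9
f 8 9 3
f 9 1 10
f 9 10 3
f 10 1 2
f 10 2 3
f 12 11 15
f 12 15 13
f 13 15 16
f 13 16 14
f 15 11 17
f 15 17 16
f 16 17 18
f 16 18 14
f 17 11 19
f 17 19 18
f 18 19 20
f 18 20 14
f 19 11 21
f 19 21 20
f 20 21 22
f 20 22 14
f 21 11 23
f 21 23 22
f 22 23 24
f 22 24 14
f 23 11 25
f 23 25 24
f 24 25 26
f 24 26 14
f 25 11 27
f 25 27 26
f 26 27 28
f 26 28 14
f 27 11 29
f 27 29 28
f 28 29 30
f 28 30 14
f 29 11 31
f 29 31 30
f 30 31 32
f 30 32 14
f 31 11 33
f 31 33 32
f 32 33 34
f 32 34 14
f 33 11 35
f 33 35 34
f 34 35 36
f 34 36 14
f 35 11 37
f 35 37 36
f 36 37 38
f 36 38 14
f 37 11 12
f 37 12 38
f 38 12 13
f 38 13 14
f 40 39 43
f 40 43 41
f 41 43 44
f 41 44 42
f 43 39 45
f 43 45 44
f 44 45 46
f 44 46 42
f 45 39 47
f 45 47 46
f 46 47 48
f 46 48 42
f 47 39 49
f 47 49 48
f 48 49 50
f 48 50 42
f 49 39 51
f 49 51 50
f 50 51 52
f 50 52 42
f 51 39 53
f 51 53 52
f 52 53 54
f 52 54 42
f 53 39 55
f 53 55 54
f 54 55 56
f 54 56 42
f 55 39 57
f 55 57 56
f 56 57 58
f 56 58 42
f 57 39 59
f 57 59 58
f 58 59 60
f 58 60 42
f 59 39 61
f 59 61 60
f 60 61 62
f 60 62 42
f 61 39 63
f 61 63 62
f 62 63 64
f 62 64 42
f 63 39 65
f 63 65 64
f 64 65 66
f 64 66 42
f 65 39 67
f 65 67 66
f 66 67 68
f 66 68 42
f 67 39 69
f 67 69 68
f 68 69 70
f 68 70 42
f 69 39 40
f 69 40 70
f 70 40 41
f 70 41 42
f 72 71 75
f 72 75 73
f 73 75 76
f 73 76 74
f 75 71 77
f 75 77 76
f 76 77 78
f 76 78 74
f 77 71 79
f 77 79 78
f 78 79 80
f 78 80 74
f 79 71 81
f 79 81 80
f 80 81 82
f 80 82 74
f 81 71 83
f 81 83 82
f 82 83 84
f 82 84 74
f 83 71 85
f 83 85 84
f 84 85 86
f 84 86 74
f 85 71 87
f 85 87 86
f 86 87 88
f 86 88 74
f 87 71 89
f 87 89 88
f 88 89 90
f 88 90 74
f 89 71 91
f 89 91 90
f 90 91 92
f 90 92 74
f 91 71 93
f 91 93 92
f 92 93 94
f 92 94 74
f 93 71 95
f 93 95 94
f 94 95 96
f 94 96 74
f 95 71 97
f 95 97 96
f 96 97 98
f 96 98 74
f 97 71 99
f 97 99 98
f 98 99 100
f 98 100 74
f 99 71 72
f 99 72 100
f 100 72 73
f 100 73 74
f 101 112 106
f 101 106 102
f 101 102 108
f 101 108 111
f 101 111 112
f 102 106 110
f 106 112 105
f 112 111 103
f 111 108 107
f 108 102 109
f 104 110 105
f 104 105 103
f 104 103 107
f 104 107 109
f 104 109 110
f 105 110 106
f 103 105 112
f 107 103 111
f 109 107 108
f 110 109 102



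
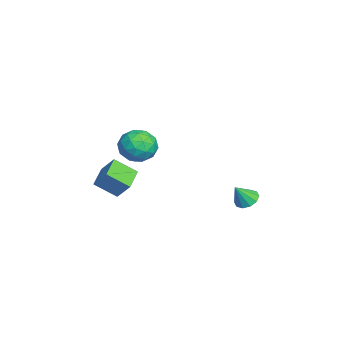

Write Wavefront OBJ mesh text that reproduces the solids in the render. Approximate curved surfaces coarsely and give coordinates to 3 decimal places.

v -2.567 -3.142 -3.766
v -2.624 -4.495 -2.789
v -4.074 -2.77 -3.339
v -4.131 -4.123 -2.362
v -2.069 -2.377 -2.678
v -2.126 -3.73 -1.701
v -3.576 -2.005 -2.251
v -3.633 -3.358 -1.274
v -2.513 4.246 -3.863
v -1.954 4.806 -3.749
v -2.067 3.554 -2.657
v -2.364 4.95 -3.514
v -2.832 4.825 -3.412
v -3.178 4.479 -3.483
v -3.27 4.044 -3.698
v -3.073 3.686 -3.977
v -2.662 3.542 -4.212
v -2.195 3.666 -4.313
v -1.849 4.013 -4.243
v -1.757 4.448 -4.027
v -1.849 -1.791 0.979
v -0.934 -1.318 0.346
v -0.586 -2.422 2.334
v 0.329 -1.949 1.701
v -0.47 -1.221 2.244
v -1.25 -0.832 1.407
v -0.27 -2.908 1.273
v -1.05 -2.519 0.436
v 0.042 -2.009 0.528
v -0.081 -0.966 1.128
v -1.439 -2.774 1.552
v -1.562 -1.731 2.152
v -1.502 -1.5 0.544
v -0.018 -2.24 2.136
v -0.487 -1.813 2.456
v 0.051 -1.535 2.084
v -1.688 -1.214 1.167
v -1.15 -0.936 0.795
v -0.878 -0.879 1.911
v -0.37 -2.804 1.885
v 0.168 -2.526 1.513
v -1.571 -2.205 0.596
v -1.033 -1.927 0.224
v -0.642 -2.861 0.769
v -0.391 -1.627 0.278
v 0.352 -1.998 1.075
v -0 -2.562 0.823
v -0.459 -2.333 0.331
v -0.463 -1.014 0.631
v 0.279 -1.385 1.427
v -0.191 -0.957 1.747
v -0.649 -0.729 1.255
v 0.11 -1.42 0.738
v -1.799 -2.355 1.253
v -1.057 -2.726 2.049
v -0.871 -3.011 1.425
v -1.329 -2.783 0.933
v -1.872 -1.742 1.605
v -1.129 -2.113 2.402
v -1.061 -1.407 2.349
v -1.52 -1.178 1.857
v -1.63 -2.32 1.942
f 2 4 1
f 5 2 1
f 1 4 3
f 3 5 1
f 2 8 4
f 6 2 5
f 6 8 2
f 4 8 3
f 7 5 3
f 3 8 7
f 7 6 5
f 8 6 7
f 10 9 12
f 10 12 11
f 12 9 13
f 12 13 11
f 13 9 14
f 13 14 11
f 14 9 15
f 14 15 11
f 15 9 16
f 15 16 11
f 16 9 17
f 16 17 11
f 17 9 18
f 17 18 11
f 18 9 19
f 18 19 11
f 19 9 20
f 19 20 11
f 20 9 10
f 20 10 11
f 21 58 37
f 58 32 61
f 37 61 26
f 58 61 37
f 21 37 33
f 37 26 38
f 33 38 22
f 37 38 33
f 21 33 42
f 33 22 43
f 42 43 28
f 33 43 42
f 21 42 54
f 42 28 57
f 54 57 31
f 42 57 54
f 21 54 58
f 54 31 62
f 58 62 32
f 54 62 58
f 22 38 49
f 38 26 52
f 49 52 30
f 38 52 49
f 26 61 39
f 61 32 60
f 39 60 25
f 61 60 39
f 32 62 59
f 62 31 55
f 59 55 23
f 62 55 59
f 31 57 56
f 57 28 44
f 56 44 27
f 57 44 56
f 28 43 48
f 43 22 45
f 48 45 29
f 43 45 48
f 24 50 36
f 50 30 51
f 36 51 25
f 50 51 36
f 24 36 34
f 36 25 35
f 34 35 23
f 36 35 34
f 24 34 41
f 34 23 40
f 41 40 27
f 34 40 41
f 24 41 46
f 41 27 47
f 46 47 29
f 41 47 46
f 24 46 50
f 46 29 53
f 50 53 30
f 46 53 50
f 25 51 39
f 51 30 52
f 39 52 26
f 51 52 39
f 23 35 59
f 35 25 60
f 59 60 32
f 35 60 59
f 27 40 56
f 40 23 55
f 56 55 31
f 40 55 56
f 29 47 48
f 47 27 44
f 48 44 28
f 47 44 48
f 30 53 49
f 53 29 45
f 49 45 22
f 53 45 49



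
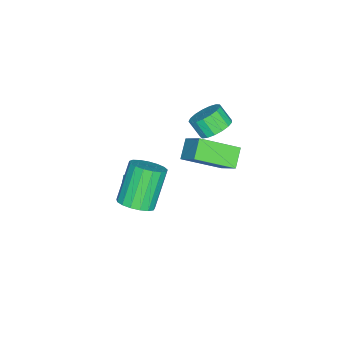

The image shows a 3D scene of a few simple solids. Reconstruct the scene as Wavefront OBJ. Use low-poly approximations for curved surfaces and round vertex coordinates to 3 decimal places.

v -0.76 2.304 -1.515
v 0.078 2.448 -1.205
v -0.338 1.012 -2.055
v 0.5 1.156 -1.745
v -0.178 1.008 -1.165
v -0.439 1.807 -0.831
v 0.179 1.653 -2.429
v -0.082 2.452 -2.095
v 0.658 2.046 -1.77
v 0.437 1.647 -0.989
v -0.697 1.813 -2.271
v -0.918 1.414 -1.49
v 1.614 2.394 -0.971
v 2.323 2.475 -0.473
v 1.114 2.567 1.23
v 0.406 2.486 0.731
v 2.221 2.868 -0.566
v 1.013 2.96 1.136
v 1.98 3.152 -0.753
v 0.772 3.245 0.95
v 1.656 3.263 -0.989
v 0.447 3.355 0.714
v 1.322 3.174 -1.221
v 0.113 3.267 0.481
v 1.055 2.907 -1.396
v -0.154 2.999 0.306
v 0.916 2.522 -1.474
v -0.293 2.615 0.229
v 0.937 2.108 -1.437
v -0.272 2.2 0.266
v 1.113 1.759 -1.292
v -0.095 1.852 0.41
v 1.404 1.556 -1.075
v 0.196 1.648 0.628
v 1.743 1.544 -0.834
v 0.535 1.637 0.869
v 2.053 1.728 -0.624
v 0.844 1.82 1.079
v 2.262 2.063 -0.494
v 1.054 2.156 1.209
v -4.206 2.311 -1.759
v -3.569 3.253 -0.751
v -5.147 3.967 -2.712
v -4.511 4.909 -1.703
v -3.309 2.431 -2.437
v -2.673 3.373 -1.428
v -4.251 4.087 -3.389
v -3.614 5.029 -2.381
v -3.633 4.043 0.229
v -2.896 4.265 0.567
v -3.051 3.62 1.329
v -3.787 3.397 0.991
v -3.159 4.521 0.731
v -3.314 3.876 1.493
v -3.53 4.668 0.78
v -3.685 4.023 1.542
v -3.924 4.672 0.703
v -4.079 4.027 1.464
v -4.252 4.531 0.517
v -4.407 3.886 1.279
v -4.438 4.279 0.265
v -4.593 3.634 1.027
v -4.439 3.972 0.005
v -4.594 3.327 0.767
v -4.256 3.682 -0.203
v -4.411 3.037 0.558
v -3.929 3.474 -0.313
v -4.084 2.829 0.449
v -3.535 3.396 -0.298
v -3.69 2.751 0.463
v -3.163 3.467 -0.163
v -3.318 2.822 0.599
v -2.899 3.669 0.062
v -3.054 3.024 0.824
v -2.802 3.957 0.326
v -2.957 3.312 1.087
f 1 12 6
f 1 6 2
f 1 2 8
f 1 8 11
f 1 11 12
f 2 6 10
f 6 12 5
f 12 11 3
f 11 8 7
f 8 2 9
f 4 10 5
f 4 5 3
f 4 3 7
f 4 7 9
f 4 9 10
f 5 10 6
f 3 5 12
f 7 3 11
f 9 7 8
f 10 9 2
f 14 13 17
f 14 17 15
f 15 17 18
f 15 18 16
f 17 13 19
f 17 19 18
f 18 19 20
f 18 20 16
f 19 13 21
f 19 21 20
f 20 21 22
f 20 22 16
f 21 13 23
f 21 23 22
f 22 23 24
f 22 24 16
f 23 13 25
f 23 25 24
f 24 25 26
f 24 26 16
f 25 13 27
f 25 27 26
f 26 27 28
f 26 28 16
f 27 13 29
f 27 29 28
f 28 29 30
f 28 30 16
f 29 13 31
f 29 31 30
f 30 31 32
f 30 32 16
f 31 13 33
f 31 33 32
f 32 33 34
f 32 34 16
f 33 13 35
f 33 35 34
f 34 35 36
f 34 36 16
f 35 13 37
f 35 37 36
f 36 37 38
f 36 38 16
f 37 13 39
f 37 39 38
f 38 39 40
f 38 40 16
f 39 13 14
f 39 14 40
f 40 14 15
f 40 15 16
f 42 44 41
f 45 42 41
f 41 44 43
f 43 45 41
f 42 48 44
f 46 42 45
f 46 48 42
f 44 48 43
f 47 45 43
f 43 48 47
f 47 46 45
f 48 46 47
f 50 49 53
f 50 53 51
f 51 53 54
f 51 54 52
f 53 49 55
f 53 55 54
f 54 55 56
f 54 56 52
f 55 49 57
f 55 57 56
f 56 57 58
f 56 58 52
f 57 49 59
f 57 59 58
f 58 59 60
f 58 60 52
f 59 49 61
f 59 61 60
f 60 61 62
f 60 62 52
f 61 49 63
f 61 63 62
f 62 63 64
f 62 64 52
f 63 49 65
f 63 65 64
f 64 65 66
f 64 66 52
f 65 49 67
f 65 67 66
f 66 67 68
f 66 68 52
f 67 49 69
f 67 69 68
f 68 69 70
f 68 70 52
f 69 49 71
f 69 71 70
f 70 71 72
f 70 72 52
f 71 49 73
f 71 73 72
f 72 73 74
f 72 74 52
f 73 49 75
f 73 75 74
f 74 75 76
f 74 76 52
f 75 49 50
f 75 50 76
f 76 50 51
f 76 51 52



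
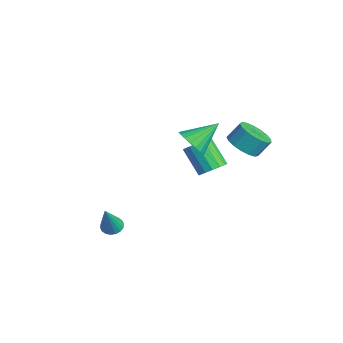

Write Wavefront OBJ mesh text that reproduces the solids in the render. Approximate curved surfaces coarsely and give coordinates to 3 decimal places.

v 1.475 0.41 2.691
v 2.253 0.717 2.306
v 1.405 1.89 3.729
v 1.963 0.873 2.063
v 1.577 0.938 1.944
v 1.17 0.898 1.973
v 0.824 0.762 2.144
v 0.607 0.556 2.424
v 0.562 0.32 2.756
v 0.698 0.103 3.075
v 0.988 -0.054 3.318
v 1.374 -0.119 3.437
v 1.781 -0.079 3.408
v 2.127 0.058 3.237
v 2.344 0.264 2.958
v 2.389 0.499 2.625
v -0.193 2.3 -0.828
v 0.269 1.693 -0.588
v -0.906 1.312 0.708
v -1.367 1.92 0.468
v 0.402 2.02 -0.372
v -0.773 1.64 0.924
v 0.375 2.422 -0.278
v -0.8 2.042 1.018
v 0.196 2.792 -0.331
v -0.979 2.412 0.965
v -0.087 3.03 -0.518
v -1.261 2.65 0.778
v -0.398 3.072 -0.788
v -1.573 2.692 0.508
v -0.654 2.908 -1.068
v -1.829 2.527 0.228
v -0.787 2.58 -1.284
v -1.962 2.2 0.012
v -0.76 2.178 -1.378
v -1.935 1.798 -0.082
v -0.581 1.808 -1.325
v -1.756 1.428 -0.029
v -0.299 1.57 -1.138
v -1.473 1.19 0.158
v 0.013 1.528 -0.868
v -1.162 1.148 0.428
v 1.228 -3.651 -2.447
v 1.622 -3.212 -2.455
v 1.932 -4.249 -0.673
v 1.415 -3.102 -2.336
v 1.171 -3.102 -2.239
v 0.938 -3.21 -2.183
v 0.763 -3.405 -2.179
v 0.68 -3.65 -2.229
v 0.705 -3.894 -2.321
v 0.834 -4.09 -2.439
v 1.041 -4.2 -2.558
v 1.285 -4.2 -2.655
v 1.518 -4.092 -2.711
v 1.693 -3.897 -2.714
v 1.776 -3.652 -2.665
v 1.751 -3.408 -2.573
v 2.707 2.58 2.734
v 3.17 1.907 3.218
v 3.237 2.566 4.071
v 2.773 3.24 3.586
v 3.502 2.14 3.012
v 3.568 2.8 3.865
v 3.651 2.475 2.742
v 3.717 3.134 3.595
v 3.584 2.833 2.47
v 3.65 3.492 3.323
v 3.316 3.133 2.259
v 3.382 3.793 3.111
v 2.909 3.307 2.156
v 2.975 3.966 3.009
v 2.455 3.314 2.186
v 2.521 3.974 3.039
v 2.059 3.154 2.341
v 2.125 3.813 3.194
v 1.811 2.861 2.586
v 1.878 3.521 3.439
v 1.769 2.505 2.865
v 1.835 3.164 3.718
v 1.941 2.166 3.114
v 2.008 2.825 3.967
v 2.289 1.921 3.276
v 2.356 2.581 4.128
v 2.733 1.828 3.313
v 2.799 2.487 4.166
f 2 1 4
f 2 4 3
f 4 1 5
f 4 5 3
f 5 1 6
f 5 6 3
f 6 1 7
f 6 7 3
f 7 1 8
f 7 8 3
f 8 1 9
f 8 9 3
f 9 1 10
f 9 10 3
f 10 1 11
f 10 11 3
f 11 1 12
f 11 12 3
f 12 1 13
f 12 13 3
f 13 1 14
f 13 14 3
f 14 1 15
f 14 15 3
f 15 1 16
f 15 16 3
f 16 1 2
f 16 2 3
f 18 17 21
f 18 21 19
f 19 21 22
f 19 22 20
f 21 17 23
f 21 23 22
f 22 23 24
f 22 24 20
f 23 17 25
f 23 25 24
f 24 25 26
f 24 26 20
f 25 17 27
f 25 27 26
f 26 27 28
f 26 28 20
f 27 17 29
f 27 29 28
f 28 29 30
f 28 30 20
f 29 17 31
f 29 31 30
f 30 31 32
f 30 32 20
f 31 17 33
f 31 33 32
f 32 33 34
f 32 34 20
f 33 17 35
f 33 35 34
f 34 35 36
f 34 36 20
f 35 17 37
f 35 37 36
f 36 37 38
f 36 38 20
f 37 17 39
f 37 39 38
f 38 39 40
f 38 40 20
f 39 17 41
f 39 41 40
f 40 41 42
f 40 42 20
f 41 17 18
f 41 18 42
f 42 18 19
f 42 19 20
f 44 43 46
f 44 46 45
f 46 43 47
f 46 47 45
f 47 43 48
f 47 48 45
f 48 43 49
f 48 49 45
f 49 43 50
f 49 50 45
f 50 43 51
f 50 51 45
f 51 43 52
f 51 52 45
f 52 43 53
f 52 53 45
f 53 43 54
f 53 54 45
f 54 43 55
f 54 55 45
f 55 43 56
f 55 56 45
f 56 43 57
f 56 57 45
f 57 43 58
f 57 58 45
f 58 43 44
f 58 44 45
f 60 59 63
f 60 63 61
f 61 63 64
f 61 64 62
f 63 59 65
f 63 65 64
f 64 65 66
f 64 66 62
f 65 59 67
f 65 67 66
f 66 67 68
f 66 68 62
f 67 59 69
f 67 69 68
f 68 69 70
f 68 70 62
f 69 59 71
f 69 71 70
f 70 71 72
f 70 72 62
f 71 59 73
f 71 73 72
f 72 73 74
f 72 74 62
f 73 59 75
f 73 75 74
f 74 75 76
f 74 76 62
f 75 59 77
f 75 77 76
f 76 77 78
f 76 78 62
f 77 59 79
f 77 79 78
f 78 79 80
f 78 80 62
f 79 59 81
f 79 81 80
f 80 81 82
f 80 82 62
f 81 59 83
f 81 83 82
f 82 83 84
f 82 84 62
f 83 59 85
f 83 85 84
f 84 85 86
f 84 86 62
f 85 59 60
f 85 60 86
f 86 60 61
f 86 61 62



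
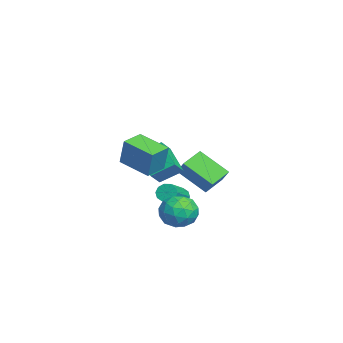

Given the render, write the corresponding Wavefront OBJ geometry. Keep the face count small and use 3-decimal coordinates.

v 1.418 0.582 -3.806
v 2.414 1.002 -3.877
v 1.966 -0.502 -2.543
v 2.962 -0.082 -2.614
v 2.15 0.514 -2.215
v 1.812 1.184 -2.996
v 2.568 -0.684 -3.424
v 2.23 -0.014 -4.205
v 3.125 0.22 -3.642
v 2.866 0.96 -2.894
v 1.514 -0.46 -3.526
v 1.255 0.28 -2.778
v 1.868 0.887 -3.952
v 2.512 -0.387 -2.468
v 2.035 -0.037 -2.233
v 2.62 0.21 -2.275
v 1.514 0.994 -3.434
v 2.099 1.241 -3.476
v 1.944 0.954 -2.499
v 2.281 -0.741 -2.944
v 2.866 -0.494 -2.986
v 1.76 0.29 -4.145
v 2.345 0.537 -4.187
v 2.436 -0.454 -3.921
v 2.871 0.674 -3.856
v 3.193 0.037 -3.113
v 2.962 -0.317 -3.59
v 2.763 0.077 -4.048
v 2.719 1.109 -3.416
v 3.041 0.472 -2.674
v 2.564 0.822 -2.439
v 2.365 1.216 -2.898
v 3.137 0.649 -3.278
v 1.339 0.028 -3.746
v 1.661 -0.609 -3.004
v 2.015 -0.716 -3.522
v 1.816 -0.322 -3.981
v 1.187 0.463 -3.307
v 1.509 -0.174 -2.564
v 1.617 0.423 -2.372
v 1.418 0.817 -2.83
v 1.243 -0.149 -3.142
v -4.209 -1.208 -2.059
v -3.488 -1.69 -1.319
v -4.19 0.041 -1.265
v -3.469 -0.441 -0.525
v -2.691 -0.559 -3.115
v -1.97 -1.041 -2.375
v -2.672 0.69 -2.321
v -1.951 0.208 -1.581
v 0.896 -1.821 0.243
v 1.375 -1.607 1.797
v 2.029 -0.461 -0.293
v 2.508 -0.247 1.261
v 1.792 -2.633 0.079
v 2.271 -2.419 1.633
v 2.925 -1.273 -0.457
v 3.404 -1.059 1.097
v -4.301 0.405 -2.975
v -5.13 1.315 -2.397
v -3.542 1.889 -4.22
v -4.372 2.798 -3.642
v -3.308 0.702 -2.018
v -4.138 1.611 -1.44
v -2.55 2.185 -3.263
v -3.379 3.095 -2.685
v -2.06 0.42 -3.917
v -1.847 0.194 -4.442
v -0.466 -0.486 -3.588
v -0.68 -0.26 -3.063
v -1.704 0.54 -4.397
v -0.323 -0.14 -3.543
v -1.697 0.84 -4.17
v -0.317 0.16 -3.315
v -1.829 0.98 -3.845
v -0.449 0.3 -2.991
v -2.049 0.906 -3.548
v -0.669 0.226 -2.694
v -2.274 0.646 -3.392
v -0.893 -0.034 -2.538
v -2.417 0.3 -3.437
v -1.036 -0.38 -2.583
v -2.423 -0 -3.665
v -1.043 -0.68 -2.81
v -2.291 -0.14 -3.989
v -0.911 -0.82 -3.135
v -2.071 -0.066 -4.286
v -0.691 -0.746 -3.432
f 1 38 17
f 38 12 41
f 17 41 6
f 38 41 17
f 1 17 13
f 17 6 18
f 13 18 2
f 17 18 13
f 1 13 22
f 13 2 23
f 22 23 8
f 13 23 22
f 1 22 34
f 22 8 37
f 34 37 11
f 22 37 34
f 1 34 38
f 34 11 42
f 38 42 12
f 34 42 38
f 2 18 29
f 18 6 32
f 29 32 10
f 18 32 29
f 6 41 19
f 41 12 40
f 19 40 5
f 41 40 19
f 12 42 39
f 42 11 35
f 39 35 3
f 42 35 39
f 11 37 36
f 37 8 24
f 36 24 7
f 37 24 36
f 8 23 28
f 23 2 25
f 28 25 9
f 23 25 28
f 4 30 16
f 30 10 31
f 16 31 5
f 30 31 16
f 4 16 14
f 16 5 15
f 14 15 3
f 16 15 14
f 4 14 21
f 14 3 20
f 21 20 7
f 14 20 21
f 4 21 26
f 21 7 27
f 26 27 9
f 21 27 26
f 4 26 30
f 26 9 33
f 30 33 10
f 26 33 30
f 5 31 19
f 31 10 32
f 19 32 6
f 31 32 19
f 3 15 39
f 15 5 40
f 39 40 12
f 15 40 39
f 7 20 36
f 20 3 35
f 36 35 11
f 20 35 36
f 9 27 28
f 27 7 24
f 28 24 8
f 27 24 28
f 10 33 29
f 33 9 25
f 29 25 2
f 33 25 29
f 44 46 43
f 47 44 43
f 43 46 45
f 45 47 43
f 44 50 46
f 48 44 47
f 48 50 44
f 46 50 45
f 49 47 45
f 45 50 49
f 49 48 47
f 50 48 49
f 52 54 51
f 55 52 51
f 51 54 53
f 53 55 51
f 52 58 54
f 56 52 55
f 56 58 52
f 54 58 53
f 57 55 53
f 53 58 57
f 57 56 55
f 58 56 57
f 60 62 59
f 63 60 59
f 59 62 61
f 61 63 59
f 60 66 62
f 64 60 63
f 64 66 60
f 62 66 61
f 65 63 61
f 61 66 65
f 65 64 63
f 66 64 65
f 68 67 71
f 68 71 69
f 69 71 72
f 69 72 70
f 71 67 73
f 71 73 72
f 72 73 74
f 72 74 70
f 73 67 75
f 73 75 74
f 74 75 76
f 74 76 70
f 75 67 77
f 75 77 76
f 76 77 78
f 76 78 70
f 77 67 79
f 77 79 78
f 78 79 80
f 78 80 70
f 79 67 81
f 79 81 80
f 80 81 82
f 80 82 70
f 81 67 83
f 81 83 82
f 82 83 84
f 82 84 70
f 83 67 85
f 83 85 84
f 84 85 86
f 84 86 70
f 85 67 87
f 85 87 86
f 86 87 88
f 86 88 70
f 87 67 68
f 87 68 88
f 88 68 69
f 88 69 70



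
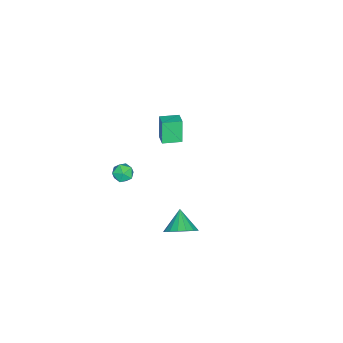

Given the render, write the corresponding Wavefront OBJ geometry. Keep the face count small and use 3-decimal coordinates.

v 4.42 3.536 -4.163
v 5.007 2.791 -3.88
v 3.42 3.084 -3.277
v 5.115 3.141 -3.579
v 5.064 3.582 -3.412
v 4.865 4.012 -3.417
v 4.564 4.333 -3.593
v 4.23 4.471 -3.9
v 3.94 4.396 -4.266
v 3.759 4.123 -4.609
v 3.73 3.716 -4.85
v 3.859 3.267 -4.933
v 4.116 2.881 -4.84
v 4.443 2.644 -4.592
v 4.765 2.612 -4.245
v -3.969 0.221 -4.803
v -4.43 0.049 -3.27
v -3.222 0.7 -4.525
v -3.683 0.529 -2.992
v -3.337 -0.809 -4.728
v -3.798 -0.98 -3.195
v -2.59 -0.329 -4.45
v -3.051 -0.501 -2.917
v 2.536 -0.036 -1.884
v 3.203 0.138 -1.739
v 2.757 -1.118 -1.601
v 3.424 -0.944 -1.456
v 2.902 -0.713 -1.043
v 2.765 -0.044 -1.218
v 3.195 -0.936 -2.122
v 3.058 -0.267 -2.297
v 3.61 -0.418 -1.886
v 3.429 -0.28 -1.219
v 2.531 -0.7 -2.121
v 2.35 -0.562 -1.454
f 2 1 4
f 2 4 3
f 4 1 5
f 4 5 3
f 5 1 6
f 5 6 3
f 6 1 7
f 6 7 3
f 7 1 8
f 7 8 3
f 8 1 9
f 8 9 3
f 9 1 10
f 9 10 3
f 10 1 11
f 10 11 3
f 11 1 12
f 11 12 3
f 12 1 13
f 12 13 3
f 13 1 14
f 13 14 3
f 14 1 15
f 14 15 3
f 15 1 2
f 15 2 3
f 17 19 16
f 20 17 16
f 16 19 18
f 18 20 16
f 17 23 19
f 21 17 20
f 21 23 17
f 19 23 18
f 22 20 18
f 18 23 22
f 22 21 20
f 23 21 22
f 24 35 29
f 24 29 25
f 24 25 31
f 24 31 34
f 24 34 35
f 25 29 33
f 29 35 28
f 35 34 26
f 34 31 30
f 31 25 32
f 27 33 28
f 27 28 26
f 27 26 30
f 27 30 32
f 27 32 33
f 28 33 29
f 26 28 35
f 30 26 34
f 32 30 31
f 33 32 25



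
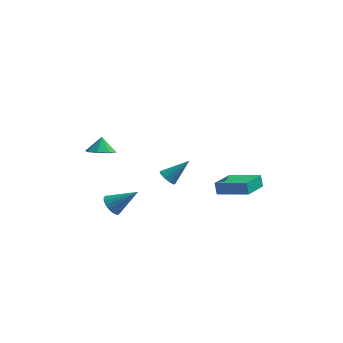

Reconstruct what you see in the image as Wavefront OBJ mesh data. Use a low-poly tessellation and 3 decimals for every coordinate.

v -3.814 -2.567 1.961
v -3.166 -3.143 2.299
v -3.846 -2.053 2.899
v -2.884 -2.565 1.993
v -3.146 -1.989 1.668
v -3.8 -1.751 1.515
v -4.461 -1.991 1.623
v -4.743 -2.568 1.929
v -4.481 -3.145 2.254
v -3.827 -3.383 2.407
v -0.558 1.552 -2.933
v -0.089 1.124 -3.176
v 0.698 2.208 -1.667
v -0.069 1.529 -3.405
v -0.278 1.944 -3.413
v -0.618 2.176 -3.197
v -0.93 2.116 -2.857
v -1.067 1.793 -2.552
v -0.967 1.356 -2.426
v -0.675 1.012 -2.537
v -0.328 0.92 -2.834
v -3.261 -2.351 -2.921
v -2.768 -2.382 -3.538
v -1.719 -2.129 -1.699
v -2.838 -2.038 -3.511
v -2.993 -1.757 -3.367
v -3.2 -1.593 -3.136
v -3.42 -1.58 -2.861
v -3.608 -1.719 -2.599
v -3.727 -1.983 -2.4
v -3.754 -2.321 -2.305
v -3.683 -2.664 -2.332
v -3.529 -2.945 -2.475
v -3.321 -3.109 -2.707
v -3.102 -3.123 -2.981
v -2.914 -2.984 -3.244
v -2.795 -2.719 -3.442
v 2.613 0.802 -3.538
v 2.431 1.074 -2.732
v 3.286 2.566 -3.982
v 3.105 2.838 -3.176
v 4.615 0.202 -2.884
v 4.434 0.474 -2.078
v 5.289 1.966 -3.328
v 5.107 2.238 -2.522
f 2 1 4
f 2 4 3
f 4 1 5
f 4 5 3
f 5 1 6
f 5 6 3
f 6 1 7
f 6 7 3
f 7 1 8
f 7 8 3
f 8 1 9
f 8 9 3
f 9 1 10
f 9 10 3
f 10 1 2
f 10 2 3
f 12 11 14
f 12 14 13
f 14 11 15
f 14 15 13
f 15 11 16
f 15 16 13
f 16 11 17
f 16 17 13
f 17 11 18
f 17 18 13
f 18 11 19
f 18 19 13
f 19 11 20
f 19 20 13
f 20 11 21
f 20 21 13
f 21 11 12
f 21 12 13
f 23 22 25
f 23 25 24
f 25 22 26
f 25 26 24
f 26 22 27
f 26 27 24
f 27 22 28
f 27 28 24
f 28 22 29
f 28 29 24
f 29 22 30
f 29 30 24
f 30 22 31
f 30 31 24
f 31 22 32
f 31 32 24
f 32 22 33
f 32 33 24
f 33 22 34
f 33 34 24
f 34 22 35
f 34 35 24
f 35 22 36
f 35 36 24
f 36 22 37
f 36 37 24
f 37 22 23
f 37 23 24
f 39 41 38
f 42 39 38
f 38 41 40
f 40 42 38
f 39 45 41
f 43 39 42
f 43 45 39
f 41 45 40
f 44 42 40
f 40 45 44
f 44 43 42
f 45 43 44

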